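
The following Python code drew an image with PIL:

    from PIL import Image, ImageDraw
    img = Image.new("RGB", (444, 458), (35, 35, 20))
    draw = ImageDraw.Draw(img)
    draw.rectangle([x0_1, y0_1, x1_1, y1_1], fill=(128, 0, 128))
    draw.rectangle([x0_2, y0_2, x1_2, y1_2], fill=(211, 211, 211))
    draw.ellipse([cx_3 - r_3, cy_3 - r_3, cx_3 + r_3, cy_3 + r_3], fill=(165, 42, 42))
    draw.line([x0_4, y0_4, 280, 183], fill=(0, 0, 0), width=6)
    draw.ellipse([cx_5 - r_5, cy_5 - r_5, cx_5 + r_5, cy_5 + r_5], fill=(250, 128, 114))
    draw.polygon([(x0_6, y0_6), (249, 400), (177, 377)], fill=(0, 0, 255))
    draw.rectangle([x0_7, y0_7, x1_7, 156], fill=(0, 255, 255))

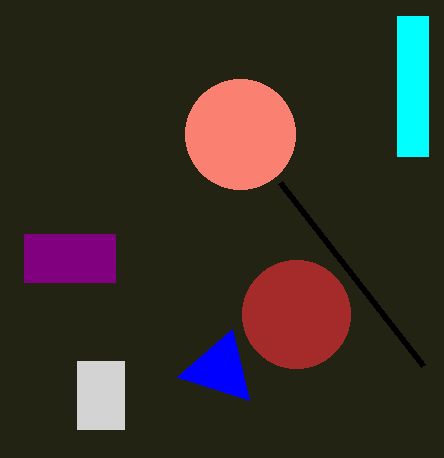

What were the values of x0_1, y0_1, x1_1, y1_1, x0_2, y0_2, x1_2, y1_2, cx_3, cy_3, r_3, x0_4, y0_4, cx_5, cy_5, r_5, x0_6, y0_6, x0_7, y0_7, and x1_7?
x0_1 = 24, y0_1 = 234, x1_1 = 115, y1_1 = 282, x0_2 = 77, y0_2 = 361, x1_2 = 124, y1_2 = 429, cx_3 = 296, cy_3 = 314, r_3 = 54, x0_4 = 423, y0_4 = 366, cx_5 = 240, cy_5 = 134, r_5 = 55, x0_6 = 232, y0_6 = 329, x0_7 = 397, y0_7 = 16, x1_7 = 428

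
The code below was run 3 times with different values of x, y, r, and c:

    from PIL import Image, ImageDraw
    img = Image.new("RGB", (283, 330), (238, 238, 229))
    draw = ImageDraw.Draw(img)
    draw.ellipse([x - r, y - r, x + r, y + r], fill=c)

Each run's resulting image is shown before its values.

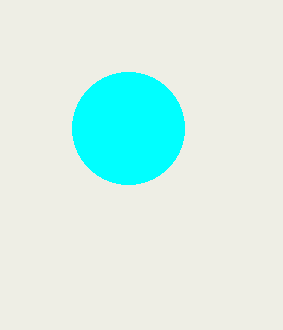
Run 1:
x = 128
y = 128
r = 56
c = 'cyan'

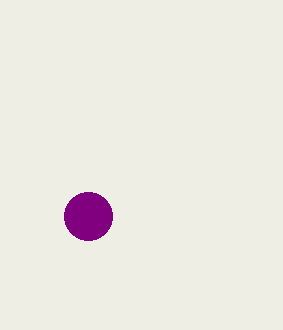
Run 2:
x = 88
y = 216
r = 24
c = 'purple'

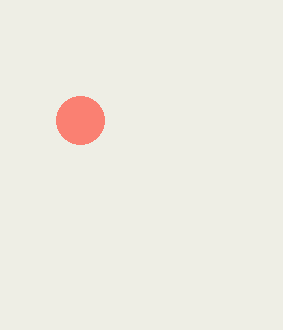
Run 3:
x = 80; y = 120; r = 24; c = 'salmon'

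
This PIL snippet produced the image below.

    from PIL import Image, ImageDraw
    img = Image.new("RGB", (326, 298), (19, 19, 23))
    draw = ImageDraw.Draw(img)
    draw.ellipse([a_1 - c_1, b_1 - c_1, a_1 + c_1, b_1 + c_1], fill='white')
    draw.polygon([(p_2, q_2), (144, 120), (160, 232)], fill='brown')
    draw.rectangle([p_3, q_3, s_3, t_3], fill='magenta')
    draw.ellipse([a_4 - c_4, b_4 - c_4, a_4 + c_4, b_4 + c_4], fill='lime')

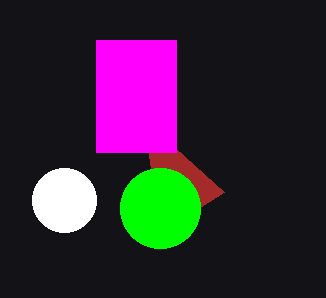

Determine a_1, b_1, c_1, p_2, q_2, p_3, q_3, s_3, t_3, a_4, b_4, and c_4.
a_1 = 64
b_1 = 200
c_1 = 32
p_2 = 224
q_2 = 192
p_3 = 96
q_3 = 40
s_3 = 176
t_3 = 152
a_4 = 160
b_4 = 208
c_4 = 40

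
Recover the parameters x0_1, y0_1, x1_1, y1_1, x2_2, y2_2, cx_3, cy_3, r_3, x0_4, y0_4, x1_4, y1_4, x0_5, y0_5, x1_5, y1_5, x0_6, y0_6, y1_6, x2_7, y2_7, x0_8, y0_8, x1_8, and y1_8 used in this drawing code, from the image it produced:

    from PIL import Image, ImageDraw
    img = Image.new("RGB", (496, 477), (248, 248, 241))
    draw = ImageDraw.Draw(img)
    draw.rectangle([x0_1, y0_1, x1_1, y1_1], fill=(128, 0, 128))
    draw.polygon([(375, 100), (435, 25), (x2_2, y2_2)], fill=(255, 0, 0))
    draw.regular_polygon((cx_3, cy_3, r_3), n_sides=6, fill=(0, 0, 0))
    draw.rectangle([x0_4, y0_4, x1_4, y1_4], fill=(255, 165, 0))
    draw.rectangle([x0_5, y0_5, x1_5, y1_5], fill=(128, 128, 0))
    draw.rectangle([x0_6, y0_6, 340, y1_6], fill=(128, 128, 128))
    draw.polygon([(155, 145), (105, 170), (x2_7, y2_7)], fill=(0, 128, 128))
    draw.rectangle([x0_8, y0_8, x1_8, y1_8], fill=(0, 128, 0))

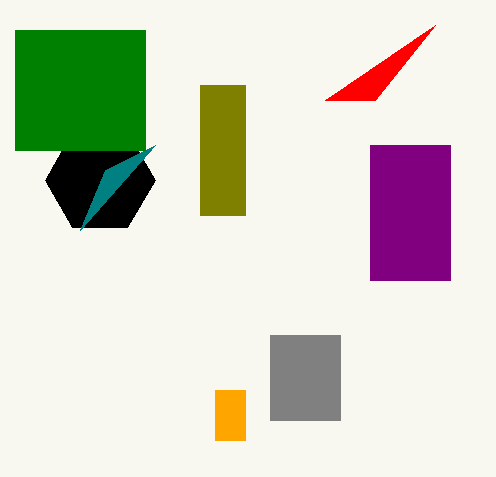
x0_1 = 370, y0_1 = 145, x1_1 = 450, y1_1 = 280, x2_2 = 325, y2_2 = 100, cx_3 = 100, cy_3 = 180, r_3 = 55, x0_4 = 215, y0_4 = 390, x1_4 = 245, y1_4 = 440, x0_5 = 200, y0_5 = 85, x1_5 = 245, y1_5 = 215, x0_6 = 270, y0_6 = 335, y1_6 = 420, x2_7 = 80, y2_7 = 230, x0_8 = 15, y0_8 = 30, x1_8 = 145, y1_8 = 150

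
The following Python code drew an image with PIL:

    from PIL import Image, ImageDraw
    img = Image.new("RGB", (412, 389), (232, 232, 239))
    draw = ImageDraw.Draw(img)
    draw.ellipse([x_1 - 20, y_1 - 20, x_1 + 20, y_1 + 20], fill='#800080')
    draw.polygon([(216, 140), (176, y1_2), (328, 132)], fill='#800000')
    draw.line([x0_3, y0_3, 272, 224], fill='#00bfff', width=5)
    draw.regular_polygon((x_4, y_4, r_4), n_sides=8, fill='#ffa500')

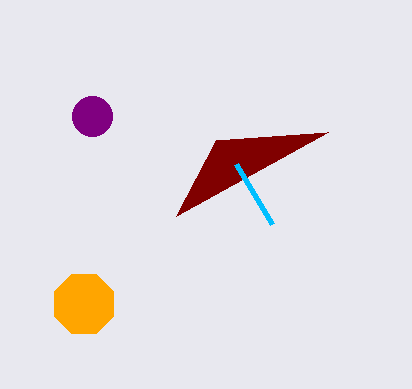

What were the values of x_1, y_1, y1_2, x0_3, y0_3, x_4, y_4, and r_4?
x_1 = 92; y_1 = 116; y1_2 = 216; x0_3 = 236; y0_3 = 164; x_4 = 84; y_4 = 304; r_4 = 32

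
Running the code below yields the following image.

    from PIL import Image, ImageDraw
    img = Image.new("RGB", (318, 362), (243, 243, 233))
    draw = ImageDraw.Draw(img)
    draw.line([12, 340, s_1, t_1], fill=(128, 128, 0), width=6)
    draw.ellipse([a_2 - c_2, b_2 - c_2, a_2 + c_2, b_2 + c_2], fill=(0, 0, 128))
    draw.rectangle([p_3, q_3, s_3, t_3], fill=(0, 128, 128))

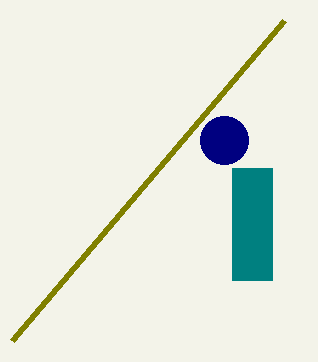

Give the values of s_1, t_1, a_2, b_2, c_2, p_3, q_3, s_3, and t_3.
s_1 = 284
t_1 = 20
a_2 = 224
b_2 = 140
c_2 = 24
p_3 = 232
q_3 = 168
s_3 = 272
t_3 = 280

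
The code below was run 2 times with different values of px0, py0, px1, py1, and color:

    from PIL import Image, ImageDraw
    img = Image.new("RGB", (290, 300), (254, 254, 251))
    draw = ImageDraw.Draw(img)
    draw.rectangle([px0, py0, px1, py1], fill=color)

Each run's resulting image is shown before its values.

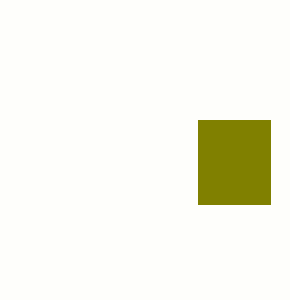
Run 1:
px0 = 198; py0 = 120; px1 = 270; py1 = 204; color = 'olive'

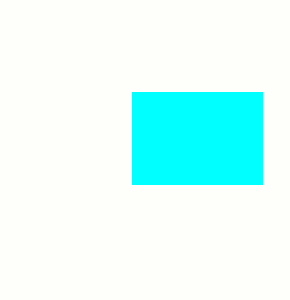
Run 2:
px0 = 132
py0 = 92
px1 = 262
py1 = 184
color = 'cyan'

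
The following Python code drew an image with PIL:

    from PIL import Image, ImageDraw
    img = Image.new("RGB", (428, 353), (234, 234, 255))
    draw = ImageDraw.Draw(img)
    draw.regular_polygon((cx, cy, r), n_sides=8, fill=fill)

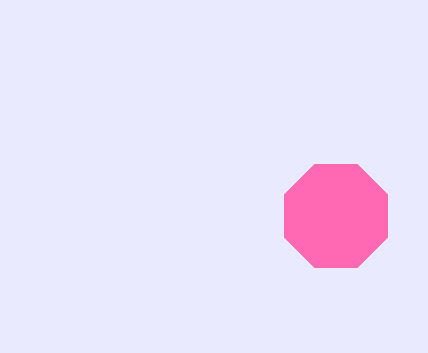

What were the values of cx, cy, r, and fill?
cx = 336
cy = 216
r = 56
fill = 'hotpink'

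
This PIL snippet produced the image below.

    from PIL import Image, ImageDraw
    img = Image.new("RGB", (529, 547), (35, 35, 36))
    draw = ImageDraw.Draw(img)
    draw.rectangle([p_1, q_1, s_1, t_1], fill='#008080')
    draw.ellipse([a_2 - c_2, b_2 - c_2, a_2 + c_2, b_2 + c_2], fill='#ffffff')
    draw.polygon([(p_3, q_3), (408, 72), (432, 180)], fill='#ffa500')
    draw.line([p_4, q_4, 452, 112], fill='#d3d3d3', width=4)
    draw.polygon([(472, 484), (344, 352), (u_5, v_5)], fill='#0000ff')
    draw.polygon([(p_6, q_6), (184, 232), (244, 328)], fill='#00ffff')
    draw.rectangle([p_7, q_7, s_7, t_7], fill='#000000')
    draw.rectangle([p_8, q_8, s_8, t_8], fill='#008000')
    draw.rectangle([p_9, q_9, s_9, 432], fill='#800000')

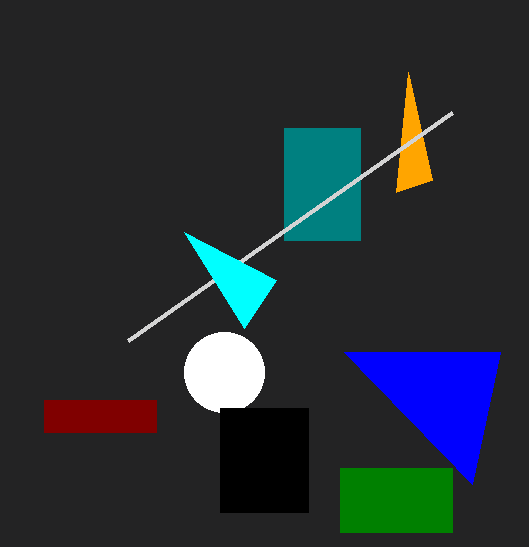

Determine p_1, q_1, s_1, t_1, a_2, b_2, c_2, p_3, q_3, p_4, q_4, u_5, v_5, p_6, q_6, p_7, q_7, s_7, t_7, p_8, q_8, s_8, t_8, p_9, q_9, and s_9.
p_1 = 284
q_1 = 128
s_1 = 360
t_1 = 240
a_2 = 224
b_2 = 372
c_2 = 40
p_3 = 396
q_3 = 192
p_4 = 128
q_4 = 340
u_5 = 500
v_5 = 352
p_6 = 276
q_6 = 280
p_7 = 220
q_7 = 408
s_7 = 308
t_7 = 512
p_8 = 340
q_8 = 468
s_8 = 452
t_8 = 532
p_9 = 44
q_9 = 400
s_9 = 156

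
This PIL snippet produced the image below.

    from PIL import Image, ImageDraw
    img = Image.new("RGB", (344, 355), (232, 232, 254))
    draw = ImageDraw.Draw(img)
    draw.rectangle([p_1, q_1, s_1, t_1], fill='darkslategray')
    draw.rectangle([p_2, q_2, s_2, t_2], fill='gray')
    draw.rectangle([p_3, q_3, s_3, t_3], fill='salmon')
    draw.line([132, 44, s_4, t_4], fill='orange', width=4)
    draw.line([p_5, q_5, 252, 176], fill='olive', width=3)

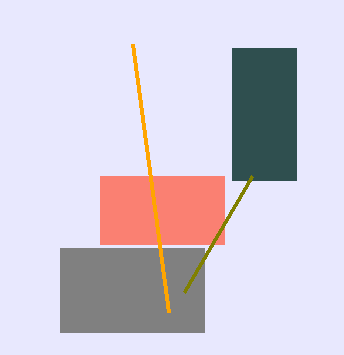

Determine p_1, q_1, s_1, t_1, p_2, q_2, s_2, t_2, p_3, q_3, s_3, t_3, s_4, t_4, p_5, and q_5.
p_1 = 232, q_1 = 48, s_1 = 296, t_1 = 180, p_2 = 60, q_2 = 248, s_2 = 204, t_2 = 332, p_3 = 100, q_3 = 176, s_3 = 224, t_3 = 244, s_4 = 168, t_4 = 312, p_5 = 184, q_5 = 292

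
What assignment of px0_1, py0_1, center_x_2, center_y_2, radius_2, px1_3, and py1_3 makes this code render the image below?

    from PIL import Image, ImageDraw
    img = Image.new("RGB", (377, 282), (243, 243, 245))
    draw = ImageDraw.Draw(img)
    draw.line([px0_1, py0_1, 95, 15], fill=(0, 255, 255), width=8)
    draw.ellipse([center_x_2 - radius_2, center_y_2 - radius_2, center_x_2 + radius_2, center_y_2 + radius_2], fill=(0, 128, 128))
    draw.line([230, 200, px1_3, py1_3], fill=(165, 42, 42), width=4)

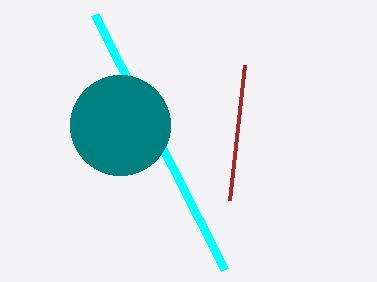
px0_1 = 225
py0_1 = 270
center_x_2 = 120
center_y_2 = 125
radius_2 = 50
px1_3 = 245
py1_3 = 65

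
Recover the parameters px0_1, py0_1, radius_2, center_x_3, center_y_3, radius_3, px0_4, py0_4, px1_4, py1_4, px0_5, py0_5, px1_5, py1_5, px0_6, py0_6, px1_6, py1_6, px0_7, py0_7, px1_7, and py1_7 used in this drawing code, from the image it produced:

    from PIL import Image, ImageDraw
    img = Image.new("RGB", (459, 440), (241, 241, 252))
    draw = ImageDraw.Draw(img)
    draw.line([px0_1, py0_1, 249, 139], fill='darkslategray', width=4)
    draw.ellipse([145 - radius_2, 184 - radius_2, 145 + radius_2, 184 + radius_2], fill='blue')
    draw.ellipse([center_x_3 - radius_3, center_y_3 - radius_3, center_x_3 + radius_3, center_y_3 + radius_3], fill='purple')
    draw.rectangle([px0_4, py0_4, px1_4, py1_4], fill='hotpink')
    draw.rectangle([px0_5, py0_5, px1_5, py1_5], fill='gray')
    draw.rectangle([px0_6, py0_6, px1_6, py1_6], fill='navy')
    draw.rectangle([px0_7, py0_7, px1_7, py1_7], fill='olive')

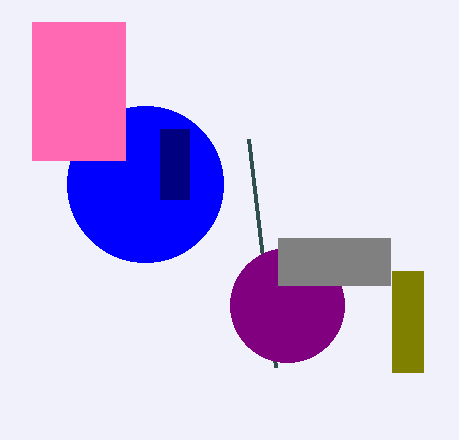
px0_1 = 276, py0_1 = 367, radius_2 = 78, center_x_3 = 287, center_y_3 = 305, radius_3 = 57, px0_4 = 32, py0_4 = 22, px1_4 = 125, py1_4 = 160, px0_5 = 278, py0_5 = 238, px1_5 = 390, py1_5 = 285, px0_6 = 160, py0_6 = 129, px1_6 = 189, py1_6 = 199, px0_7 = 392, py0_7 = 271, px1_7 = 423, py1_7 = 372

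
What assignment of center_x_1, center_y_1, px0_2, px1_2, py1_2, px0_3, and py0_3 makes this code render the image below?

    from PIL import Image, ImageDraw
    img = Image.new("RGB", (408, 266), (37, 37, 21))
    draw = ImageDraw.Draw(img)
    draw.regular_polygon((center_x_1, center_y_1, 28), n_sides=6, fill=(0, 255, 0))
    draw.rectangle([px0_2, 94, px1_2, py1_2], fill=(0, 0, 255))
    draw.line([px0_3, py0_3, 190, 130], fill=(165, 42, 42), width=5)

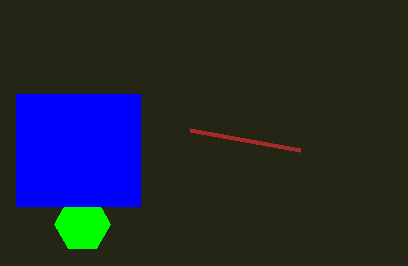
center_x_1 = 82; center_y_1 = 224; px0_2 = 16; px1_2 = 140; py1_2 = 206; px0_3 = 300; py0_3 = 150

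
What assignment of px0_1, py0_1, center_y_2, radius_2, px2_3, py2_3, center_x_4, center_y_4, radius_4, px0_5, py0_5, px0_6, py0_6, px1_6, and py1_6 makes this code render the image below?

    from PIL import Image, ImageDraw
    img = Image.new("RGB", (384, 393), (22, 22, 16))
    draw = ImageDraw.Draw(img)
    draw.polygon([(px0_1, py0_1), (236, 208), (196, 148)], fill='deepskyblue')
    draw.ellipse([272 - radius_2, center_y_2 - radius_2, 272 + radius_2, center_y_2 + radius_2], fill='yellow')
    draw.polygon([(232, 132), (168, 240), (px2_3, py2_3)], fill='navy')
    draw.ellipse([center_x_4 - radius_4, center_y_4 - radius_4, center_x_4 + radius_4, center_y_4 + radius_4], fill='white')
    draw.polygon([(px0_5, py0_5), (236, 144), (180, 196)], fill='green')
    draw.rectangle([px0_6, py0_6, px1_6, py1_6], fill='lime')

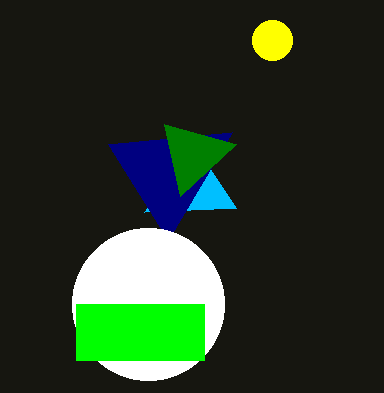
px0_1 = 144
py0_1 = 212
center_y_2 = 40
radius_2 = 20
px2_3 = 108
py2_3 = 144
center_x_4 = 148
center_y_4 = 304
radius_4 = 76
px0_5 = 164
py0_5 = 124
px0_6 = 76
py0_6 = 304
px1_6 = 204
py1_6 = 360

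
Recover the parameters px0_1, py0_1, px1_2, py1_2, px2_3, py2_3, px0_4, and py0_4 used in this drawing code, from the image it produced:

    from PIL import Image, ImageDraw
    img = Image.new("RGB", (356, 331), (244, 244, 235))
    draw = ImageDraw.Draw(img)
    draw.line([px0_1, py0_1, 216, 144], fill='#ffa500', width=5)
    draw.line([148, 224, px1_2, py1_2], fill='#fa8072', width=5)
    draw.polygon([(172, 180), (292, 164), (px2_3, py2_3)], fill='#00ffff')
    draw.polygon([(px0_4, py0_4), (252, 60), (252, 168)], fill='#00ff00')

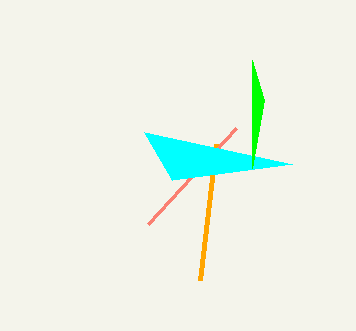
px0_1 = 200
py0_1 = 280
px1_2 = 236
py1_2 = 128
px2_3 = 144
py2_3 = 132
px0_4 = 264
py0_4 = 100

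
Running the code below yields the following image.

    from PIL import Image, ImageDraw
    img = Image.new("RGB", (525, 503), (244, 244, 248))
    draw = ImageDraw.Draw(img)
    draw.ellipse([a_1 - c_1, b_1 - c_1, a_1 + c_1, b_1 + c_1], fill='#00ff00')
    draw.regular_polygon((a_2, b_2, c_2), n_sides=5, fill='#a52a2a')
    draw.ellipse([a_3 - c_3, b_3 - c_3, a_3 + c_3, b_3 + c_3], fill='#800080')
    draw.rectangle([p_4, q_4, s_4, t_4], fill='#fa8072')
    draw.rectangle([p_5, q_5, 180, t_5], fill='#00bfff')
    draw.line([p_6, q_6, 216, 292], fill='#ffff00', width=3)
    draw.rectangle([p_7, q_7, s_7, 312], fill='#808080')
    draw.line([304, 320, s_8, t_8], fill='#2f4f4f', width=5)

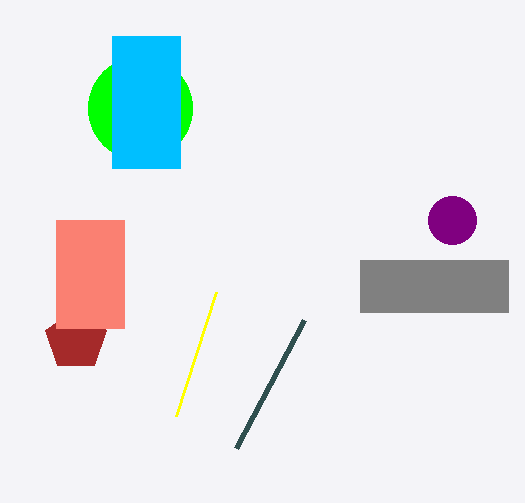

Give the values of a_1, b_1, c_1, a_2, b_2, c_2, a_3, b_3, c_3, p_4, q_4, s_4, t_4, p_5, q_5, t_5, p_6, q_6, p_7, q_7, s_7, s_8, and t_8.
a_1 = 140, b_1 = 108, c_1 = 52, a_2 = 76, b_2 = 340, c_2 = 32, a_3 = 452, b_3 = 220, c_3 = 24, p_4 = 56, q_4 = 220, s_4 = 124, t_4 = 328, p_5 = 112, q_5 = 36, t_5 = 168, p_6 = 176, q_6 = 416, p_7 = 360, q_7 = 260, s_7 = 508, s_8 = 236, t_8 = 448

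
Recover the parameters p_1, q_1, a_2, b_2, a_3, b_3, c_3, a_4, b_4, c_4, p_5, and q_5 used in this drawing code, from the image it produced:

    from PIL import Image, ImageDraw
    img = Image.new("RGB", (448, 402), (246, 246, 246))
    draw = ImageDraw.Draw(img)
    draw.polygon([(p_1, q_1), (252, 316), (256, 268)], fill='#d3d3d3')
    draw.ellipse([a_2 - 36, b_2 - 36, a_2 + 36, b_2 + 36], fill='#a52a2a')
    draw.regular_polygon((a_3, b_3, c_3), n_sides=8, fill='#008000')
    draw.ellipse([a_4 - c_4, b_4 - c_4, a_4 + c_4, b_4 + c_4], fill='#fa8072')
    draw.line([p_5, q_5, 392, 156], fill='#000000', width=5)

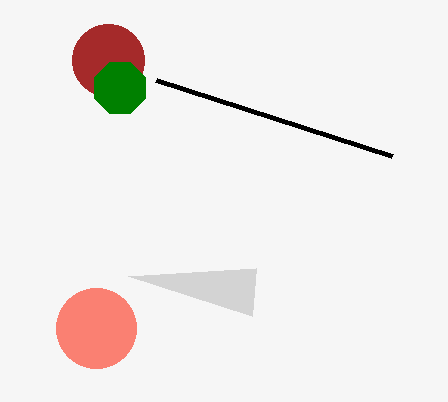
p_1 = 128, q_1 = 276, a_2 = 108, b_2 = 60, a_3 = 120, b_3 = 88, c_3 = 28, a_4 = 96, b_4 = 328, c_4 = 40, p_5 = 156, q_5 = 80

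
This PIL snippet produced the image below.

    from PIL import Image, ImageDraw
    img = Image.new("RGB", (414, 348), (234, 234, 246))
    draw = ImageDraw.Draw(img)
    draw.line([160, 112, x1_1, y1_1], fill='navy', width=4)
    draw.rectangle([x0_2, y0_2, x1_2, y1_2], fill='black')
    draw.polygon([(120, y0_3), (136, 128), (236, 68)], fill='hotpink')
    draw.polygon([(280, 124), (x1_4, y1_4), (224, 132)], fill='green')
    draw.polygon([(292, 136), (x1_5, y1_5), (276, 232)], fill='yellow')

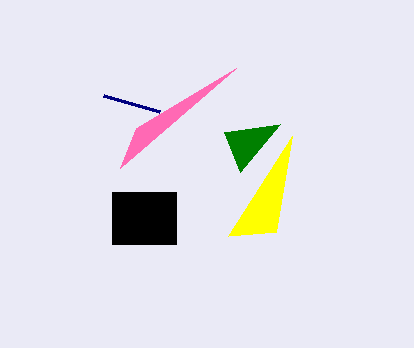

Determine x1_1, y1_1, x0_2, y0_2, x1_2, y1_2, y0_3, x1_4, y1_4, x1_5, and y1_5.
x1_1 = 104; y1_1 = 96; x0_2 = 112; y0_2 = 192; x1_2 = 176; y1_2 = 244; y0_3 = 168; x1_4 = 240; y1_4 = 172; x1_5 = 228; y1_5 = 236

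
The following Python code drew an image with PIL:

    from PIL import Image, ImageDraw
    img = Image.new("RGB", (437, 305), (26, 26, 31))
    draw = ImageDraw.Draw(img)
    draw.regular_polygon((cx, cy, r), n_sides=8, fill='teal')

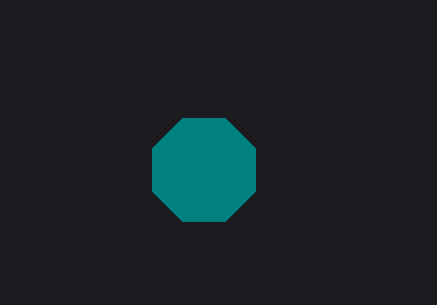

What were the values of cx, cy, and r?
cx = 204
cy = 170
r = 56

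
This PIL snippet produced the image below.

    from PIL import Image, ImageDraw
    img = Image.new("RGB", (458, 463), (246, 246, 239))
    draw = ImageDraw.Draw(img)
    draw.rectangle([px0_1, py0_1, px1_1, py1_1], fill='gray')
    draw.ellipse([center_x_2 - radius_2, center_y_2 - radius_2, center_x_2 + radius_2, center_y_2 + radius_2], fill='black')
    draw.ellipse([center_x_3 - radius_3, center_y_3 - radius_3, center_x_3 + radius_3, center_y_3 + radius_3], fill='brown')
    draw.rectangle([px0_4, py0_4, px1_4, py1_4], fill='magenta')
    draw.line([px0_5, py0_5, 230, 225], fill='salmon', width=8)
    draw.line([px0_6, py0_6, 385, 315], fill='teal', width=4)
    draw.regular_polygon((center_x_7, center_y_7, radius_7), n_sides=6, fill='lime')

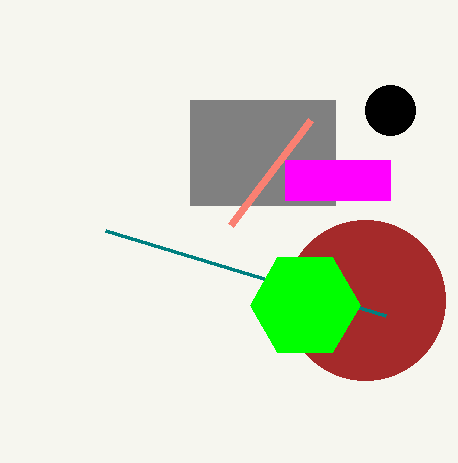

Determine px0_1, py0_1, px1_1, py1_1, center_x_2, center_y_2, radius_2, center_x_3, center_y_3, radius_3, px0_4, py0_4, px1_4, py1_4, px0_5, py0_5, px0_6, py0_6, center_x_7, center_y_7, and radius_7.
px0_1 = 190; py0_1 = 100; px1_1 = 335; py1_1 = 205; center_x_2 = 390; center_y_2 = 110; radius_2 = 25; center_x_3 = 365; center_y_3 = 300; radius_3 = 80; px0_4 = 285; py0_4 = 160; px1_4 = 390; py1_4 = 200; px0_5 = 310; py0_5 = 120; px0_6 = 105; py0_6 = 230; center_x_7 = 305; center_y_7 = 305; radius_7 = 55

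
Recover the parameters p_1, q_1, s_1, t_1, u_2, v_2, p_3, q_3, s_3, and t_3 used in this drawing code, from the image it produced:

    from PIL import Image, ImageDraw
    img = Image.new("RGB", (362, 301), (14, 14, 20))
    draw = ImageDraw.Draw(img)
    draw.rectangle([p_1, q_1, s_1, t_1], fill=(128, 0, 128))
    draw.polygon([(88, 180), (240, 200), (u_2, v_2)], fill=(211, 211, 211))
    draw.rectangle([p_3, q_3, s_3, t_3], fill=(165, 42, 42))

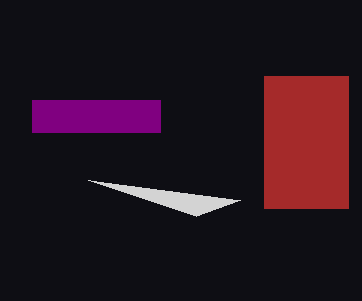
p_1 = 32
q_1 = 100
s_1 = 160
t_1 = 132
u_2 = 196
v_2 = 216
p_3 = 264
q_3 = 76
s_3 = 348
t_3 = 208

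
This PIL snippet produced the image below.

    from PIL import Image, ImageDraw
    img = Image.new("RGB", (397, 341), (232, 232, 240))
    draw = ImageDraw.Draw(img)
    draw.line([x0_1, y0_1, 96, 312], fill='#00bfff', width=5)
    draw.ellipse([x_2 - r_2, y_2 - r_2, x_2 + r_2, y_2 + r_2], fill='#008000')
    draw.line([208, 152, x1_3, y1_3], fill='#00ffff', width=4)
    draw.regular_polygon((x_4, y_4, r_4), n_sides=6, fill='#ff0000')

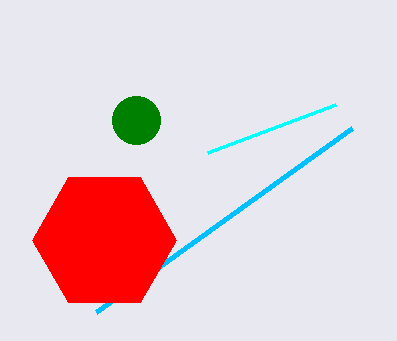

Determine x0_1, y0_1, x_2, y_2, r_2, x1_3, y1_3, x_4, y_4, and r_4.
x0_1 = 352
y0_1 = 128
x_2 = 136
y_2 = 120
r_2 = 24
x1_3 = 336
y1_3 = 104
x_4 = 104
y_4 = 240
r_4 = 72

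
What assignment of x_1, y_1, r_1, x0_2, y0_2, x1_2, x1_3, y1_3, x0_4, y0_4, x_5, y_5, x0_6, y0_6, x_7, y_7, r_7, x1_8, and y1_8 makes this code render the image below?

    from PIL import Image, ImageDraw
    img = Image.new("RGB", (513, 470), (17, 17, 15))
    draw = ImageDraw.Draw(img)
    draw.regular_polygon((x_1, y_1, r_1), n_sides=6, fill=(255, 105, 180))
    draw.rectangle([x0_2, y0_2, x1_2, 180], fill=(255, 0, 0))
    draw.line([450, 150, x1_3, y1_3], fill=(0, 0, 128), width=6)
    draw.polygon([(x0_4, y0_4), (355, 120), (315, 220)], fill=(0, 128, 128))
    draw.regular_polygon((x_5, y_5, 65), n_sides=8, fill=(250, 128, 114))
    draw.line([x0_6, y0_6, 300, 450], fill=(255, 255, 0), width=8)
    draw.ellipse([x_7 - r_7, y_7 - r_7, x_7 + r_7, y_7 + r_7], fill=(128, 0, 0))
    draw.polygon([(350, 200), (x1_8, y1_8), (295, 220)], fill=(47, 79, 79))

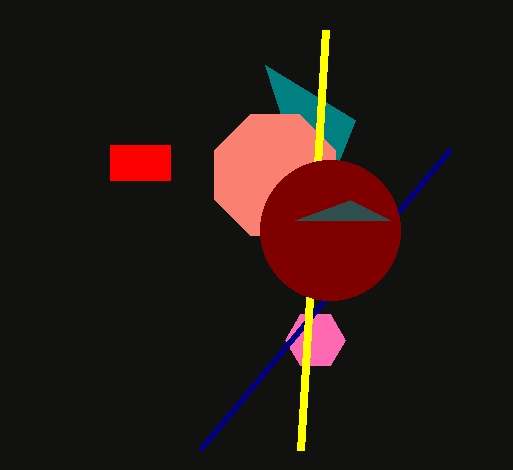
x_1 = 315, y_1 = 340, r_1 = 30, x0_2 = 110, y0_2 = 145, x1_2 = 170, x1_3 = 200, y1_3 = 450, x0_4 = 265, y0_4 = 65, x_5 = 275, y_5 = 175, x0_6 = 325, y0_6 = 30, x_7 = 330, y_7 = 230, r_7 = 70, x1_8 = 390, y1_8 = 220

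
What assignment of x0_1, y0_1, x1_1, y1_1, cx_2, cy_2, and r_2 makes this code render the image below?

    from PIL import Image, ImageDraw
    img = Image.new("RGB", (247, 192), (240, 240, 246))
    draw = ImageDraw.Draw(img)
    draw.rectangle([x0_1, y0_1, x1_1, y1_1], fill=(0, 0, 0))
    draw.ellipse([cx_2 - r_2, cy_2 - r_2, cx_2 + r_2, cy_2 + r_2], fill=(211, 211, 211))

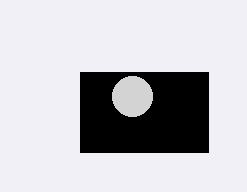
x0_1 = 80
y0_1 = 72
x1_1 = 208
y1_1 = 152
cx_2 = 132
cy_2 = 96
r_2 = 20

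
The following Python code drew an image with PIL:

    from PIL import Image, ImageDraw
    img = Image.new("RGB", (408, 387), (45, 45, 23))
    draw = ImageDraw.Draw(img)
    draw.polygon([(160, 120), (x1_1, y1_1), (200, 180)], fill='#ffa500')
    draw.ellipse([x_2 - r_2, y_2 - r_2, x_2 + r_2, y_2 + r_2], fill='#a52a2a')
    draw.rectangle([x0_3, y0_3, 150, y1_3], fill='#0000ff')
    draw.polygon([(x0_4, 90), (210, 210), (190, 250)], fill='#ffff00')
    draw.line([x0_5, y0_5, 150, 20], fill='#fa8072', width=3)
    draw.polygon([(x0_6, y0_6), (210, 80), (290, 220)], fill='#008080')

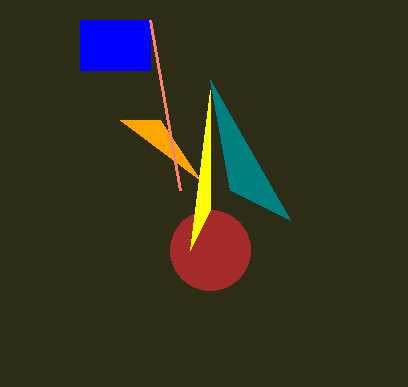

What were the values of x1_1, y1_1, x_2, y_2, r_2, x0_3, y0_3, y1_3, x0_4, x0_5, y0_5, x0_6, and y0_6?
x1_1 = 120; y1_1 = 120; x_2 = 210; y_2 = 250; r_2 = 40; x0_3 = 80; y0_3 = 20; y1_3 = 70; x0_4 = 210; x0_5 = 180; y0_5 = 190; x0_6 = 230; y0_6 = 190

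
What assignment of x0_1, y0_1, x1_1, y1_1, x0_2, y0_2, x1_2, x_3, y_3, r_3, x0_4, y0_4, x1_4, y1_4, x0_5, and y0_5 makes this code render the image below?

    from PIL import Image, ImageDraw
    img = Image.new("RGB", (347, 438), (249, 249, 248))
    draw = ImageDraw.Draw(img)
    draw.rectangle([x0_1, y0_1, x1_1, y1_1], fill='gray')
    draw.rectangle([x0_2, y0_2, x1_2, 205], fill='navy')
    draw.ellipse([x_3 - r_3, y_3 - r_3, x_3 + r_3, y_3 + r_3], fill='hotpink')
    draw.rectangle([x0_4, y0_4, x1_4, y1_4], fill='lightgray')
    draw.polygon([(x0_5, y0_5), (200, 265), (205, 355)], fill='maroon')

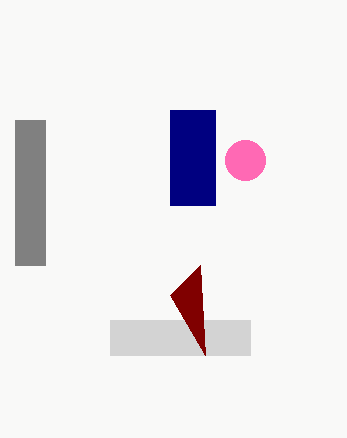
x0_1 = 15
y0_1 = 120
x1_1 = 45
y1_1 = 265
x0_2 = 170
y0_2 = 110
x1_2 = 215
x_3 = 245
y_3 = 160
r_3 = 20
x0_4 = 110
y0_4 = 320
x1_4 = 250
y1_4 = 355
x0_5 = 170
y0_5 = 295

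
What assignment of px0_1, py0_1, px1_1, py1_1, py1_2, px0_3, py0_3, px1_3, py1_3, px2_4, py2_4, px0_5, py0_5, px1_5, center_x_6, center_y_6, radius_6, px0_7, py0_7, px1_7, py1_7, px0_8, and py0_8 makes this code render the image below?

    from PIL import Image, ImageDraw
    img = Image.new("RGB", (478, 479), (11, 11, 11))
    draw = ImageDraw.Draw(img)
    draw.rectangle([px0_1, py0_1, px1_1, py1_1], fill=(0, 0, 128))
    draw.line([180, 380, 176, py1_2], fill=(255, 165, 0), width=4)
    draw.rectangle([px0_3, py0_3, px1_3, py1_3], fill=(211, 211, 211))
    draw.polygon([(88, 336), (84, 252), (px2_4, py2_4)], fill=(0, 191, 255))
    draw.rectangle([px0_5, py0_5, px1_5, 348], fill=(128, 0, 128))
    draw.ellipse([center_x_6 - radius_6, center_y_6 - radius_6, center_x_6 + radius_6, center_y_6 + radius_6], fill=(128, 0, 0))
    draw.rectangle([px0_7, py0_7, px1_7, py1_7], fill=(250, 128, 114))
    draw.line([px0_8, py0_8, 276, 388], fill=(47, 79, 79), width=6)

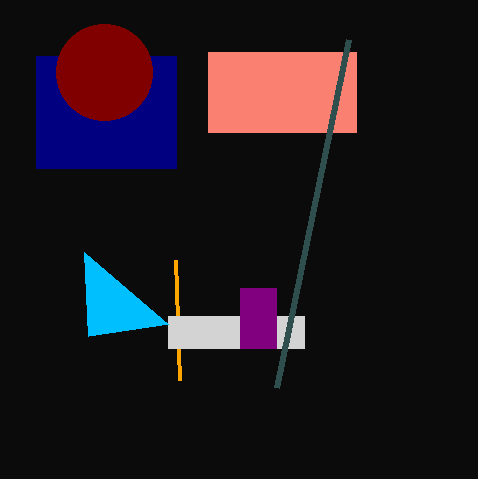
px0_1 = 36; py0_1 = 56; px1_1 = 176; py1_1 = 168; py1_2 = 260; px0_3 = 168; py0_3 = 316; px1_3 = 304; py1_3 = 348; px2_4 = 168; py2_4 = 324; px0_5 = 240; py0_5 = 288; px1_5 = 276; center_x_6 = 104; center_y_6 = 72; radius_6 = 48; px0_7 = 208; py0_7 = 52; px1_7 = 356; py1_7 = 132; px0_8 = 348; py0_8 = 40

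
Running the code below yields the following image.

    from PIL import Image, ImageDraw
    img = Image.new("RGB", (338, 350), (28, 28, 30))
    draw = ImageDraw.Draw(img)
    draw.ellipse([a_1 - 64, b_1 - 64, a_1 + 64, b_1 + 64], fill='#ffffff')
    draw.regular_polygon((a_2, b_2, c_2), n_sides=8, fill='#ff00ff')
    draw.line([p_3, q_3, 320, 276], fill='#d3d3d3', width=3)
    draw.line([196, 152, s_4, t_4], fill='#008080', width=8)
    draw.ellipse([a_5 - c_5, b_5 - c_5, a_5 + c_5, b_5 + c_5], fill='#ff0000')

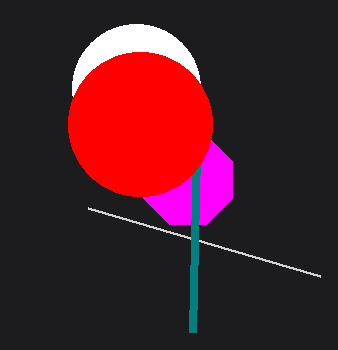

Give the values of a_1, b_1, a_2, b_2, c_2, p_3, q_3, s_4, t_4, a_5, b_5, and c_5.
a_1 = 136; b_1 = 88; a_2 = 188; b_2 = 180; c_2 = 48; p_3 = 88; q_3 = 208; s_4 = 192; t_4 = 332; a_5 = 140; b_5 = 124; c_5 = 72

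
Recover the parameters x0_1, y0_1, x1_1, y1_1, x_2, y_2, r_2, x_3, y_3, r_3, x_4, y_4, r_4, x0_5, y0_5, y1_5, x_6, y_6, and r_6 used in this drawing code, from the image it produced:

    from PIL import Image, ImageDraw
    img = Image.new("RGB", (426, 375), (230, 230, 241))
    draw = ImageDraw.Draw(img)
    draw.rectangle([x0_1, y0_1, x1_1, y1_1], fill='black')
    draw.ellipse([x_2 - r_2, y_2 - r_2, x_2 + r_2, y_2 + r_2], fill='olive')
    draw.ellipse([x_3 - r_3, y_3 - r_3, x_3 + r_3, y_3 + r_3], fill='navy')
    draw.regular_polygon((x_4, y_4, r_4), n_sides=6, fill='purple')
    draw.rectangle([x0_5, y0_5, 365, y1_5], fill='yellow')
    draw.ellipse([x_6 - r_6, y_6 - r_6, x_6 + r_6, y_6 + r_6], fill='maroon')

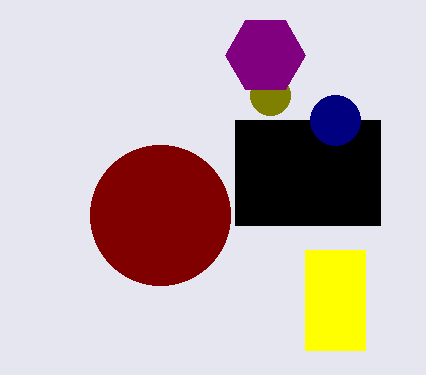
x0_1 = 235, y0_1 = 120, x1_1 = 380, y1_1 = 225, x_2 = 270, y_2 = 95, r_2 = 20, x_3 = 335, y_3 = 120, r_3 = 25, x_4 = 265, y_4 = 55, r_4 = 40, x0_5 = 305, y0_5 = 250, y1_5 = 350, x_6 = 160, y_6 = 215, r_6 = 70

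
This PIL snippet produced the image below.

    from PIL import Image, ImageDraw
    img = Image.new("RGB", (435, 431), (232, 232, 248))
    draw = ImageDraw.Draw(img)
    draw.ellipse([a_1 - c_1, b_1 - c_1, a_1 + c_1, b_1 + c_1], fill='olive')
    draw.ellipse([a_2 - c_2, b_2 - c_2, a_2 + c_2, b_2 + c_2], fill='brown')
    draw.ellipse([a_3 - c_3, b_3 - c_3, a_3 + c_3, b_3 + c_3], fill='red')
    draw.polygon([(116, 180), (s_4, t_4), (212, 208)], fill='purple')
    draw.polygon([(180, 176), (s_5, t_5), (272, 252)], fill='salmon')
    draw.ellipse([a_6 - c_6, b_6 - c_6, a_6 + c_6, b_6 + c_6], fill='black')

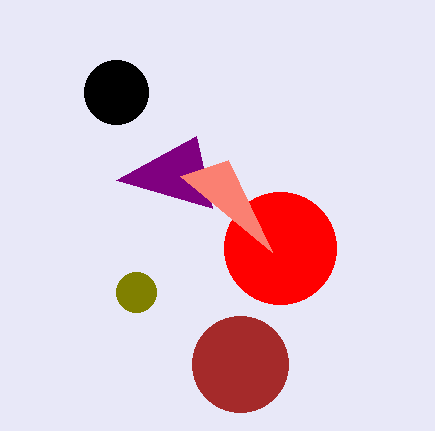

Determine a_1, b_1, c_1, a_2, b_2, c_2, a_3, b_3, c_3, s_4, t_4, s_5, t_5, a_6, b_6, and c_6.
a_1 = 136
b_1 = 292
c_1 = 20
a_2 = 240
b_2 = 364
c_2 = 48
a_3 = 280
b_3 = 248
c_3 = 56
s_4 = 196
t_4 = 136
s_5 = 228
t_5 = 160
a_6 = 116
b_6 = 92
c_6 = 32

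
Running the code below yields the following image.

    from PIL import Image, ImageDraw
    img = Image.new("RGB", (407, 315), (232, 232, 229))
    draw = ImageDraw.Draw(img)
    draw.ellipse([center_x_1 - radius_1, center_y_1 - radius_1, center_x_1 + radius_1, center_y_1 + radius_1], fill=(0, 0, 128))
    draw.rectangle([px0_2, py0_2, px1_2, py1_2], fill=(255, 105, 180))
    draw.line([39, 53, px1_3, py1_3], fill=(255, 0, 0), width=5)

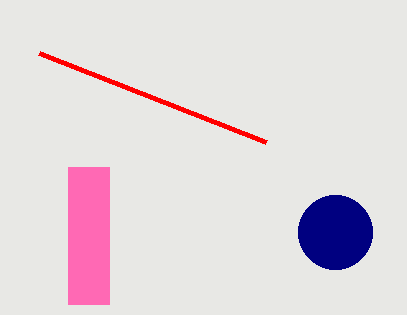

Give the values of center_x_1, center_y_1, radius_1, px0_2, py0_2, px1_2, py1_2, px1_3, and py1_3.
center_x_1 = 335, center_y_1 = 232, radius_1 = 37, px0_2 = 68, py0_2 = 167, px1_2 = 109, py1_2 = 304, px1_3 = 266, py1_3 = 142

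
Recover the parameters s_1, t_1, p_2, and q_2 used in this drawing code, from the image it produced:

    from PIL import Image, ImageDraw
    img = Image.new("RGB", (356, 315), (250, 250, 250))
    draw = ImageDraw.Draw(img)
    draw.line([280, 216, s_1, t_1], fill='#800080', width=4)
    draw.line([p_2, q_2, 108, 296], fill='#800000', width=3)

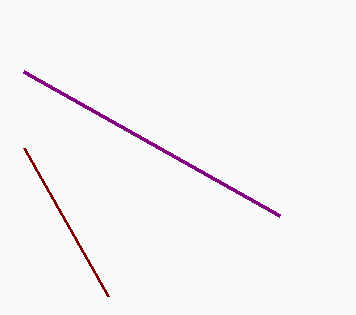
s_1 = 24, t_1 = 72, p_2 = 24, q_2 = 148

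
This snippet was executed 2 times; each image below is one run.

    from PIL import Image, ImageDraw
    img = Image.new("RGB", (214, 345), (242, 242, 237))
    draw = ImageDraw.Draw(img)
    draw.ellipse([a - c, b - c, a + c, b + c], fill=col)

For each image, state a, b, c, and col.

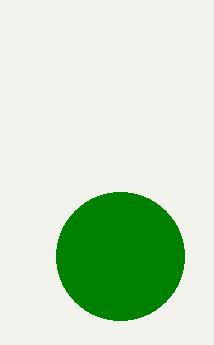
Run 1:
a = 120, b = 256, c = 64, col = 'green'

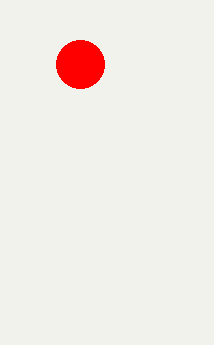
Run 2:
a = 80
b = 64
c = 24
col = 'red'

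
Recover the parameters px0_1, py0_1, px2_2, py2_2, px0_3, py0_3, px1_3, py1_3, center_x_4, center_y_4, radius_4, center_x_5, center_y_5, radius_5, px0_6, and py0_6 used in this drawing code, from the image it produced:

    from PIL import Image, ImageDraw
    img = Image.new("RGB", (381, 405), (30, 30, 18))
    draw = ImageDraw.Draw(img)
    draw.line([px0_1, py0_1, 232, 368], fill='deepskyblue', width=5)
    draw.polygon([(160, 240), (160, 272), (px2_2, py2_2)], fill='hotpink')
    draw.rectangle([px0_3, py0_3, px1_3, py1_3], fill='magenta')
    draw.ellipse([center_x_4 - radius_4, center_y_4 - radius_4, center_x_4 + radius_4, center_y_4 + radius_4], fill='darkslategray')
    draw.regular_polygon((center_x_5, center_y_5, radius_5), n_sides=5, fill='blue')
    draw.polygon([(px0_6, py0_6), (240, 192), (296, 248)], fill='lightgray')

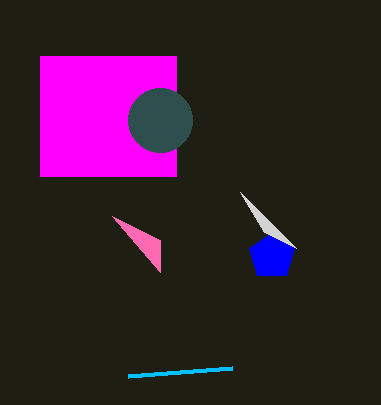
px0_1 = 128; py0_1 = 376; px2_2 = 112; py2_2 = 216; px0_3 = 40; py0_3 = 56; px1_3 = 176; py1_3 = 176; center_x_4 = 160; center_y_4 = 120; radius_4 = 32; center_x_5 = 272; center_y_5 = 256; radius_5 = 24; px0_6 = 264; py0_6 = 232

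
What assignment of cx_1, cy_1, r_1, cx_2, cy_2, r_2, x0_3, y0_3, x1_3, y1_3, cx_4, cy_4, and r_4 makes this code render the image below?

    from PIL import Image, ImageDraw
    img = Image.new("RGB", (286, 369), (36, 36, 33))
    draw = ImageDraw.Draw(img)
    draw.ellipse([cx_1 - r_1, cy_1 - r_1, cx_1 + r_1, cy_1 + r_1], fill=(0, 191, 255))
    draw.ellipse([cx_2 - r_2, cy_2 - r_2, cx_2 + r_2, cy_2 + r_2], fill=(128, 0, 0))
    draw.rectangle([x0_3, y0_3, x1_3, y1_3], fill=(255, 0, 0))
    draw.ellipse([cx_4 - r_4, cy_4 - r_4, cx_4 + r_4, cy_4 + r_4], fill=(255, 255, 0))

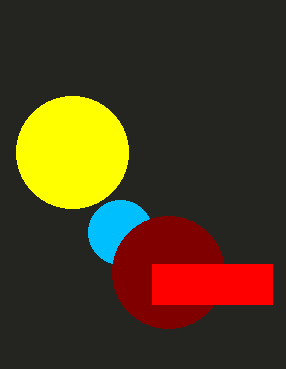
cx_1 = 120
cy_1 = 232
r_1 = 32
cx_2 = 168
cy_2 = 272
r_2 = 56
x0_3 = 152
y0_3 = 264
x1_3 = 272
y1_3 = 304
cx_4 = 72
cy_4 = 152
r_4 = 56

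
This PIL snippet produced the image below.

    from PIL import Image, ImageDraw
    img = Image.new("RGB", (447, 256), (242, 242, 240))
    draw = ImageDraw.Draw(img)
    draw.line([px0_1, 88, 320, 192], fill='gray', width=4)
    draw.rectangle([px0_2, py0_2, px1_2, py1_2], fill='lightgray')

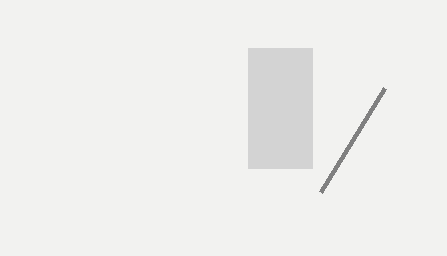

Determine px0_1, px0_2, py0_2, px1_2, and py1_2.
px0_1 = 384
px0_2 = 248
py0_2 = 48
px1_2 = 312
py1_2 = 168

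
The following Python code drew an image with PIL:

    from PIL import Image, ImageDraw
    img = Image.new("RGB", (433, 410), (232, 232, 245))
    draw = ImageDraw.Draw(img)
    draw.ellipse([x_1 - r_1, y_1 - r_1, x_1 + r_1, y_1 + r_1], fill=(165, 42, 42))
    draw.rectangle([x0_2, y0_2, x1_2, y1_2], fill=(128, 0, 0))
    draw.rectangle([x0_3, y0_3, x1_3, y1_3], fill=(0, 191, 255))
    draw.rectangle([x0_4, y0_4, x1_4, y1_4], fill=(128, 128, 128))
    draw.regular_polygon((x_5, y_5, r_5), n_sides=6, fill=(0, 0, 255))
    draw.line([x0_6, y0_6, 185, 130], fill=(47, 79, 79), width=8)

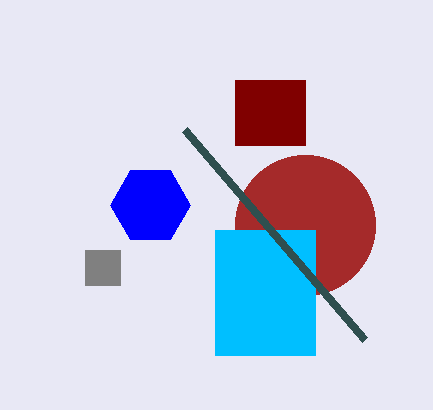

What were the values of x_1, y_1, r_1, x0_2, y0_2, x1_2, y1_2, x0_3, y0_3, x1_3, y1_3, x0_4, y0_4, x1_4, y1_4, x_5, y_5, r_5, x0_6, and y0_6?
x_1 = 305
y_1 = 225
r_1 = 70
x0_2 = 235
y0_2 = 80
x1_2 = 305
y1_2 = 145
x0_3 = 215
y0_3 = 230
x1_3 = 315
y1_3 = 355
x0_4 = 85
y0_4 = 250
x1_4 = 120
y1_4 = 285
x_5 = 150
y_5 = 205
r_5 = 40
x0_6 = 365
y0_6 = 340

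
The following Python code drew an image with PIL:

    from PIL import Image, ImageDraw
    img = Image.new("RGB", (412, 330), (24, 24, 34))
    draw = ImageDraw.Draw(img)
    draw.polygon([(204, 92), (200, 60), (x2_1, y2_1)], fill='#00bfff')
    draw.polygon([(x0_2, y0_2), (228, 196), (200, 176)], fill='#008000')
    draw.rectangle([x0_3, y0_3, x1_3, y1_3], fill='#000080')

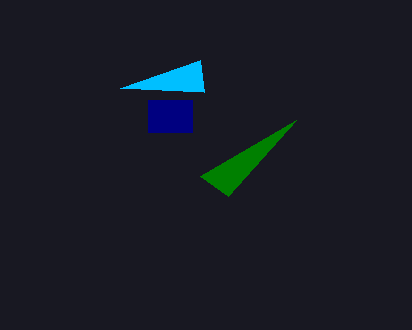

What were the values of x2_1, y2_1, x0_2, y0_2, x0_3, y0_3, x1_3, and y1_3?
x2_1 = 120; y2_1 = 88; x0_2 = 296; y0_2 = 120; x0_3 = 148; y0_3 = 100; x1_3 = 192; y1_3 = 132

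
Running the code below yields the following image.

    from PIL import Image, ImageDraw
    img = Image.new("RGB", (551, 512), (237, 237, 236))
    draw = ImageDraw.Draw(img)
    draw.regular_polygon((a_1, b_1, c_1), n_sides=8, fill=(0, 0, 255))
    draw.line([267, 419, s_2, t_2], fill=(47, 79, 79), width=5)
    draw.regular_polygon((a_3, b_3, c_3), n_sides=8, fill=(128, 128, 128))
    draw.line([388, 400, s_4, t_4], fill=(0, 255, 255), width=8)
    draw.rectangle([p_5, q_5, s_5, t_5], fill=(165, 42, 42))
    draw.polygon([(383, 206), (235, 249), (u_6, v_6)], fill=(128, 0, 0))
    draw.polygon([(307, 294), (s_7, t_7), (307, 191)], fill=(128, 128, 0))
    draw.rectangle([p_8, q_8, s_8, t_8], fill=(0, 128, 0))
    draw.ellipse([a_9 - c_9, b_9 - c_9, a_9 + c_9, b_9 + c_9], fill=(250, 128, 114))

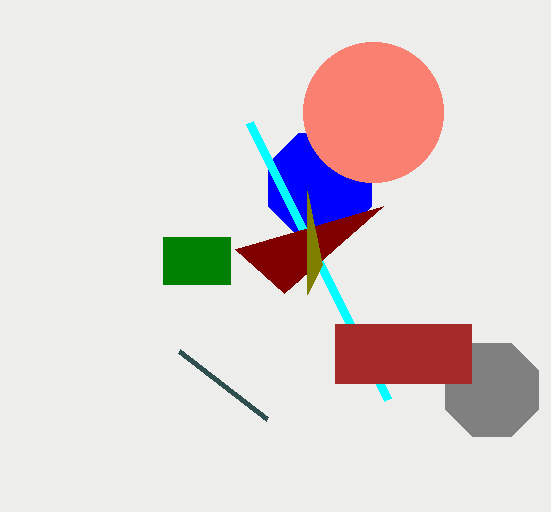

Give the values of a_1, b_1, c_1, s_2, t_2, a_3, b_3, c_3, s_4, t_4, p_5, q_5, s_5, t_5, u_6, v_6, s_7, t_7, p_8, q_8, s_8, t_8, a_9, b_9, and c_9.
a_1 = 320; b_1 = 185; c_1 = 56; s_2 = 179; t_2 = 351; a_3 = 492; b_3 = 390; c_3 = 50; s_4 = 250; t_4 = 123; p_5 = 335; q_5 = 324; s_5 = 471; t_5 = 383; u_6 = 284; v_6 = 293; s_7 = 322; t_7 = 265; p_8 = 163; q_8 = 237; s_8 = 230; t_8 = 284; a_9 = 373; b_9 = 112; c_9 = 70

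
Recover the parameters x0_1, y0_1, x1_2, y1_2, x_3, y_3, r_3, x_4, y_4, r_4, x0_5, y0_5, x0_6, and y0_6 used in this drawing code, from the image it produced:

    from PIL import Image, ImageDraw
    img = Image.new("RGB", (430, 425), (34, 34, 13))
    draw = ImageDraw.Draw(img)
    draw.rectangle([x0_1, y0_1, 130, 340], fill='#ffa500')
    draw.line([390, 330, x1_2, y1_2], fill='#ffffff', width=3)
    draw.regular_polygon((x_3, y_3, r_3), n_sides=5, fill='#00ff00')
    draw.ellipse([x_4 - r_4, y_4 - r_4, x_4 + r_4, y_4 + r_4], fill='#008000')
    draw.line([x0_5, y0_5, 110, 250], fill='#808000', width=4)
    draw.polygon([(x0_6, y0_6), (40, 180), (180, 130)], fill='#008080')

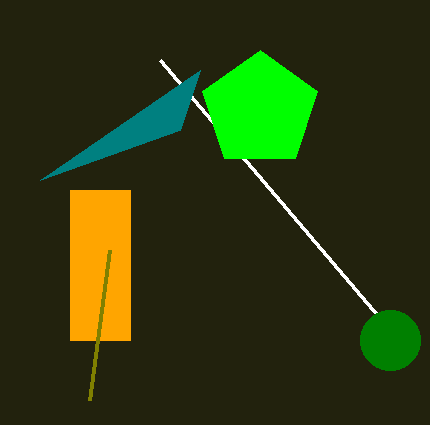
x0_1 = 70
y0_1 = 190
x1_2 = 160
y1_2 = 60
x_3 = 260
y_3 = 110
r_3 = 60
x_4 = 390
y_4 = 340
r_4 = 30
x0_5 = 90
y0_5 = 400
x0_6 = 200
y0_6 = 70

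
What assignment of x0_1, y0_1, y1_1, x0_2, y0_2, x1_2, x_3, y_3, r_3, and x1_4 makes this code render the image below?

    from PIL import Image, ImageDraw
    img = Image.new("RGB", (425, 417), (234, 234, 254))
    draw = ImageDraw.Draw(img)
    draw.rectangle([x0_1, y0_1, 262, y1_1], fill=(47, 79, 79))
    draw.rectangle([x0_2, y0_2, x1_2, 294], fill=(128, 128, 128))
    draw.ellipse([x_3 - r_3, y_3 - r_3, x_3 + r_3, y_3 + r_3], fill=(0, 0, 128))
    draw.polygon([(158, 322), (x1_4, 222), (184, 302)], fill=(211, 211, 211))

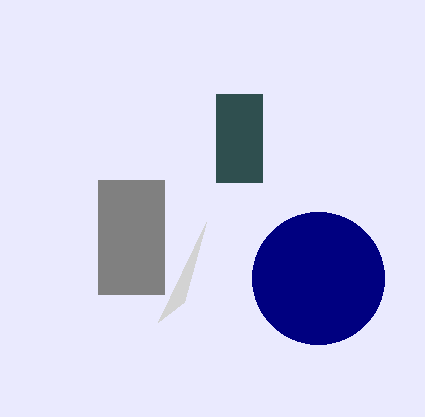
x0_1 = 216; y0_1 = 94; y1_1 = 182; x0_2 = 98; y0_2 = 180; x1_2 = 164; x_3 = 318; y_3 = 278; r_3 = 66; x1_4 = 206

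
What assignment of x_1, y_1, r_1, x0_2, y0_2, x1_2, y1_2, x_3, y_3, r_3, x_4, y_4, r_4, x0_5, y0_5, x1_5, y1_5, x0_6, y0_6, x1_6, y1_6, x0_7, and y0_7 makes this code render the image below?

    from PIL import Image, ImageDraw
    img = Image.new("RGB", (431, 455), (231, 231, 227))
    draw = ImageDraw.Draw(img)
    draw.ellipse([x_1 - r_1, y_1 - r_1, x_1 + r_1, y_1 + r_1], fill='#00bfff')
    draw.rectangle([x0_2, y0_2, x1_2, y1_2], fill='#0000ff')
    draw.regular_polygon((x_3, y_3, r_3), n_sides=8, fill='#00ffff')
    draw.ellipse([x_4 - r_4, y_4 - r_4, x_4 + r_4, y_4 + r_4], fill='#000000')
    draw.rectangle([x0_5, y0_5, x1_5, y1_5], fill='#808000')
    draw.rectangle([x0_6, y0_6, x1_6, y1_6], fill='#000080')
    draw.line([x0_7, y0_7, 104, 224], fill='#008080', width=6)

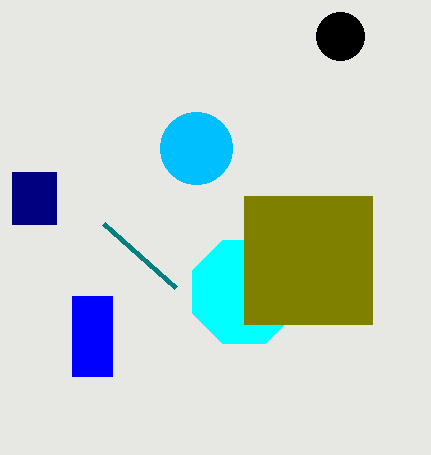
x_1 = 196; y_1 = 148; r_1 = 36; x0_2 = 72; y0_2 = 296; x1_2 = 112; y1_2 = 376; x_3 = 244; y_3 = 292; r_3 = 56; x_4 = 340; y_4 = 36; r_4 = 24; x0_5 = 244; y0_5 = 196; x1_5 = 372; y1_5 = 324; x0_6 = 12; y0_6 = 172; x1_6 = 56; y1_6 = 224; x0_7 = 176; y0_7 = 288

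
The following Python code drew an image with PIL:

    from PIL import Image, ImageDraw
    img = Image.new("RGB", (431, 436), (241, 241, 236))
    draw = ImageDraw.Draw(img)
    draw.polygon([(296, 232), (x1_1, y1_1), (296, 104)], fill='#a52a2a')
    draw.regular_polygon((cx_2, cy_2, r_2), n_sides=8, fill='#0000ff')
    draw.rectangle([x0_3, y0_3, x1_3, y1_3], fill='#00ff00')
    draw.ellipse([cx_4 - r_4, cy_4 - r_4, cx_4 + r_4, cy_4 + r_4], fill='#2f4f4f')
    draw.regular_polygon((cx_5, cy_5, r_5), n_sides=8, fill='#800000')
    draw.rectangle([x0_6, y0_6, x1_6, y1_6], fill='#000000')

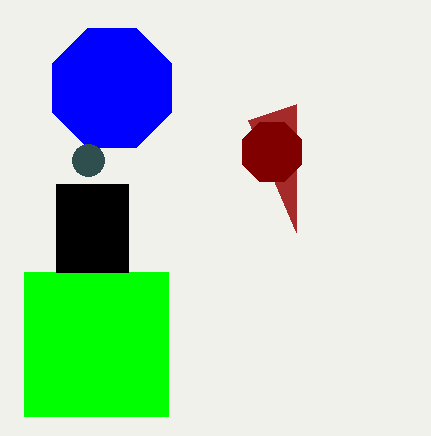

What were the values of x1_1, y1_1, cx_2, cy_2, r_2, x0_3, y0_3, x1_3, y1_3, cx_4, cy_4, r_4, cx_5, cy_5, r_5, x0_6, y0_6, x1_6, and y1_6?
x1_1 = 248, y1_1 = 120, cx_2 = 112, cy_2 = 88, r_2 = 64, x0_3 = 24, y0_3 = 272, x1_3 = 168, y1_3 = 416, cx_4 = 88, cy_4 = 160, r_4 = 16, cx_5 = 272, cy_5 = 152, r_5 = 32, x0_6 = 56, y0_6 = 184, x1_6 = 128, y1_6 = 272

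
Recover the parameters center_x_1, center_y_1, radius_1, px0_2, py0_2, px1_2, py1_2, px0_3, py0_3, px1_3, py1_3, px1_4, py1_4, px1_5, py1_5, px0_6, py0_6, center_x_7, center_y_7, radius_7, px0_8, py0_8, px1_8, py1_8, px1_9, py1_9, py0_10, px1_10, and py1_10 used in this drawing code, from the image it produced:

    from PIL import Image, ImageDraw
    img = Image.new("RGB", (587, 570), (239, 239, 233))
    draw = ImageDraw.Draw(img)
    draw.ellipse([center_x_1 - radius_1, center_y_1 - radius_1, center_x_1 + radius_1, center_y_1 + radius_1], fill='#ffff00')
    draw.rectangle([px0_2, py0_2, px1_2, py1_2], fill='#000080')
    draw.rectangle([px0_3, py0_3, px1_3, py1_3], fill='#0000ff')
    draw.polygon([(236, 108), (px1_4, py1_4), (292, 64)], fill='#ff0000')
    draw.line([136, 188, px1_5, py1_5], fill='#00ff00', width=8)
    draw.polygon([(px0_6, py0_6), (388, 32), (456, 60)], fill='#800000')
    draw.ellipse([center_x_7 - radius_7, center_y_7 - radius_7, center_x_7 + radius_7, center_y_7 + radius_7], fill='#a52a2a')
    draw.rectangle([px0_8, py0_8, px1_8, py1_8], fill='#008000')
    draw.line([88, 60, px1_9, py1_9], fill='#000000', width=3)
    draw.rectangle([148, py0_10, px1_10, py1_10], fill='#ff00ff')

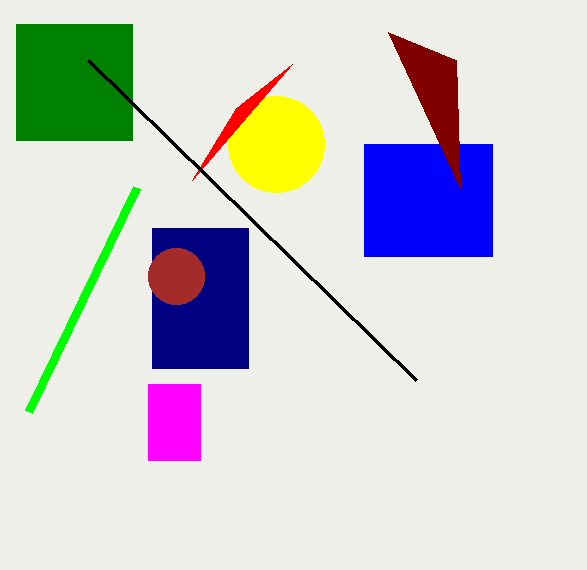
center_x_1 = 276
center_y_1 = 144
radius_1 = 48
px0_2 = 152
py0_2 = 228
px1_2 = 248
py1_2 = 368
px0_3 = 364
py0_3 = 144
px1_3 = 492
py1_3 = 256
px1_4 = 192
py1_4 = 180
px1_5 = 28
py1_5 = 412
px0_6 = 460
py0_6 = 188
center_x_7 = 176
center_y_7 = 276
radius_7 = 28
px0_8 = 16
py0_8 = 24
px1_8 = 132
py1_8 = 140
px1_9 = 416
py1_9 = 380
py0_10 = 384
px1_10 = 200
py1_10 = 460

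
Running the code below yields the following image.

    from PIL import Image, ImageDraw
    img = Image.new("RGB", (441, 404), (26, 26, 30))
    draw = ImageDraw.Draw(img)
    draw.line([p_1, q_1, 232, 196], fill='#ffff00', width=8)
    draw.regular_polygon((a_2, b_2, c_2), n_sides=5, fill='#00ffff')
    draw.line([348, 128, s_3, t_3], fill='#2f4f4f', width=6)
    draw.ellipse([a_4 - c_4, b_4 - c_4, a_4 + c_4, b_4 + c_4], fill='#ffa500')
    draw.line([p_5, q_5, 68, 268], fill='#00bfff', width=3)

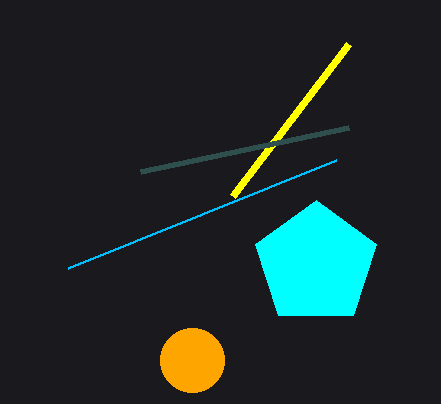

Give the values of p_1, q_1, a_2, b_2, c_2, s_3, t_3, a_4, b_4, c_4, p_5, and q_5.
p_1 = 348
q_1 = 44
a_2 = 316
b_2 = 264
c_2 = 64
s_3 = 140
t_3 = 172
a_4 = 192
b_4 = 360
c_4 = 32
p_5 = 336
q_5 = 160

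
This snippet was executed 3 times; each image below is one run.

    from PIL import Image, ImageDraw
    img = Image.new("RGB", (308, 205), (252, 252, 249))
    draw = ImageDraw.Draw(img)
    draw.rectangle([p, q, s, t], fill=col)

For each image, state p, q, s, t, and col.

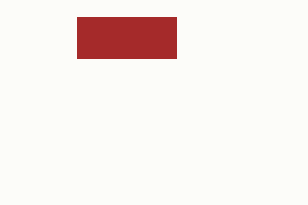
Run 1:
p = 77
q = 17
s = 176
t = 58
col = 'brown'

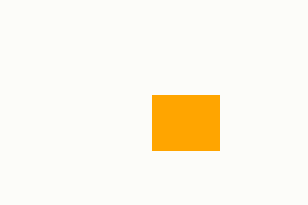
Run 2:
p = 152; q = 95; s = 219; t = 150; col = 'orange'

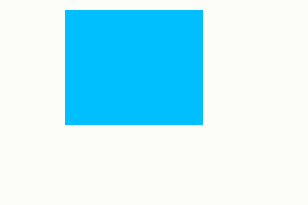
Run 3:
p = 65
q = 10
s = 202
t = 124
col = 'deepskyblue'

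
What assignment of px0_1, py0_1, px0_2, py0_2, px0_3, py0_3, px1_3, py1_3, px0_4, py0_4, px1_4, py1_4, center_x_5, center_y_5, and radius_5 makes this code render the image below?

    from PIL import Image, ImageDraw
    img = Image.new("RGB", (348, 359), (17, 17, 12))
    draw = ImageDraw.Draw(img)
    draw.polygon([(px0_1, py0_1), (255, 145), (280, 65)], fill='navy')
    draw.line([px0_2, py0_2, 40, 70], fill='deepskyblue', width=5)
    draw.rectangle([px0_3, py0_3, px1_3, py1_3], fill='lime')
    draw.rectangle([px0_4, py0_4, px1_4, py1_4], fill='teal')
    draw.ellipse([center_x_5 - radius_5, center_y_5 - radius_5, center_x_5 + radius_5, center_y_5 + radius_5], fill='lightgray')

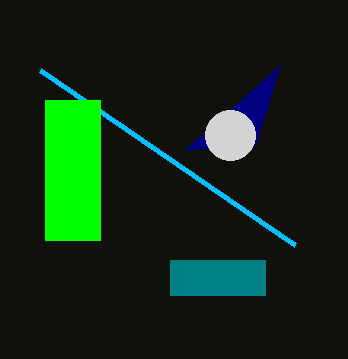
px0_1 = 185
py0_1 = 150
px0_2 = 295
py0_2 = 245
px0_3 = 45
py0_3 = 100
px1_3 = 100
py1_3 = 240
px0_4 = 170
py0_4 = 260
px1_4 = 265
py1_4 = 295
center_x_5 = 230
center_y_5 = 135
radius_5 = 25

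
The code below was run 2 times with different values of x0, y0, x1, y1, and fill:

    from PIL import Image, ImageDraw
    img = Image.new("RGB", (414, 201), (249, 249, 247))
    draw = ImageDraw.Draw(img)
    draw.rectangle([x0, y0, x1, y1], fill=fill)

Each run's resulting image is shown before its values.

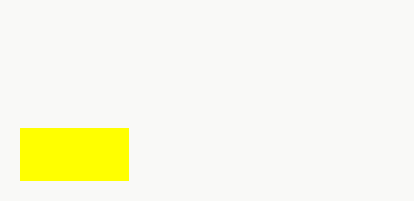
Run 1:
x0 = 20, y0 = 128, x1 = 128, y1 = 180, fill = 'yellow'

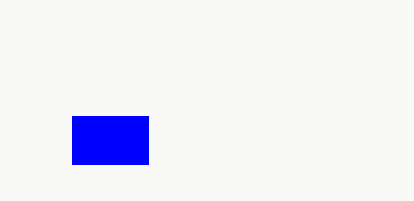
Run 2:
x0 = 72, y0 = 116, x1 = 148, y1 = 164, fill = 'blue'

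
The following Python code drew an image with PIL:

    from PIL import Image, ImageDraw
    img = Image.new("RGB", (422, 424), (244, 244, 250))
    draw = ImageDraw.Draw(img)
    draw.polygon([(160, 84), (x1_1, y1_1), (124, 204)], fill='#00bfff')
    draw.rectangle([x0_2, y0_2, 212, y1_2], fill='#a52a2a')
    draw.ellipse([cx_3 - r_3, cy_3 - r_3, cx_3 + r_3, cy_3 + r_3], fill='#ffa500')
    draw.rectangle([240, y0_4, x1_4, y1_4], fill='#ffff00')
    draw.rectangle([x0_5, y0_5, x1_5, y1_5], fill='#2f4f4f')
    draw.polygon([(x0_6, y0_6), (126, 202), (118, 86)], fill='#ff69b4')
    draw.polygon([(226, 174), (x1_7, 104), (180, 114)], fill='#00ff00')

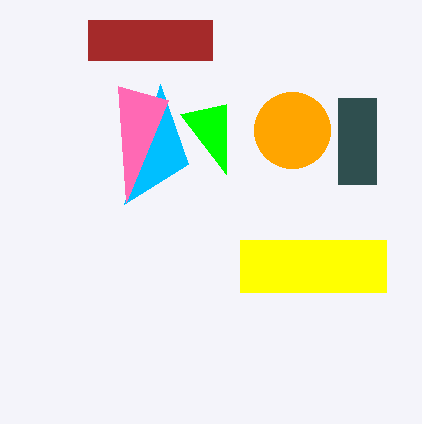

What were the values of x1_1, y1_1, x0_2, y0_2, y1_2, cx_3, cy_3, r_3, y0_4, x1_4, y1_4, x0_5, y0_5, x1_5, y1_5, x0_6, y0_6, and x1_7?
x1_1 = 188; y1_1 = 164; x0_2 = 88; y0_2 = 20; y1_2 = 60; cx_3 = 292; cy_3 = 130; r_3 = 38; y0_4 = 240; x1_4 = 386; y1_4 = 292; x0_5 = 338; y0_5 = 98; x1_5 = 376; y1_5 = 184; x0_6 = 168; y0_6 = 100; x1_7 = 226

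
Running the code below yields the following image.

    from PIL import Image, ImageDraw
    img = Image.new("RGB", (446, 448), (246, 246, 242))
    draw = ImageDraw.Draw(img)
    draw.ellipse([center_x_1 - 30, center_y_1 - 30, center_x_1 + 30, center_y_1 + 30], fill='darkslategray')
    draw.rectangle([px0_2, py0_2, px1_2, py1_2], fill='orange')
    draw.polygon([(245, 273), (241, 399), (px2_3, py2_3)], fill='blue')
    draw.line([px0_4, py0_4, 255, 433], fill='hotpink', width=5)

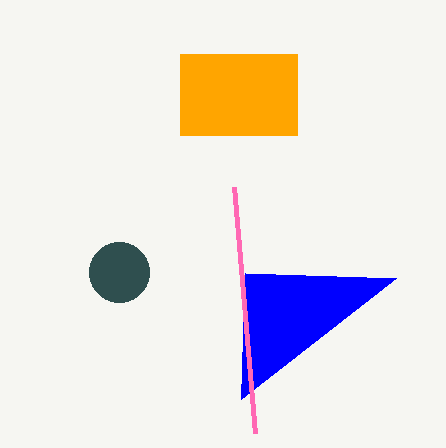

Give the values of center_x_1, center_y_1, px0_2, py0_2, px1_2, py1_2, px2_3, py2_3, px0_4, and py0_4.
center_x_1 = 119
center_y_1 = 272
px0_2 = 180
py0_2 = 54
px1_2 = 297
py1_2 = 135
px2_3 = 396
py2_3 = 278
px0_4 = 234
py0_4 = 187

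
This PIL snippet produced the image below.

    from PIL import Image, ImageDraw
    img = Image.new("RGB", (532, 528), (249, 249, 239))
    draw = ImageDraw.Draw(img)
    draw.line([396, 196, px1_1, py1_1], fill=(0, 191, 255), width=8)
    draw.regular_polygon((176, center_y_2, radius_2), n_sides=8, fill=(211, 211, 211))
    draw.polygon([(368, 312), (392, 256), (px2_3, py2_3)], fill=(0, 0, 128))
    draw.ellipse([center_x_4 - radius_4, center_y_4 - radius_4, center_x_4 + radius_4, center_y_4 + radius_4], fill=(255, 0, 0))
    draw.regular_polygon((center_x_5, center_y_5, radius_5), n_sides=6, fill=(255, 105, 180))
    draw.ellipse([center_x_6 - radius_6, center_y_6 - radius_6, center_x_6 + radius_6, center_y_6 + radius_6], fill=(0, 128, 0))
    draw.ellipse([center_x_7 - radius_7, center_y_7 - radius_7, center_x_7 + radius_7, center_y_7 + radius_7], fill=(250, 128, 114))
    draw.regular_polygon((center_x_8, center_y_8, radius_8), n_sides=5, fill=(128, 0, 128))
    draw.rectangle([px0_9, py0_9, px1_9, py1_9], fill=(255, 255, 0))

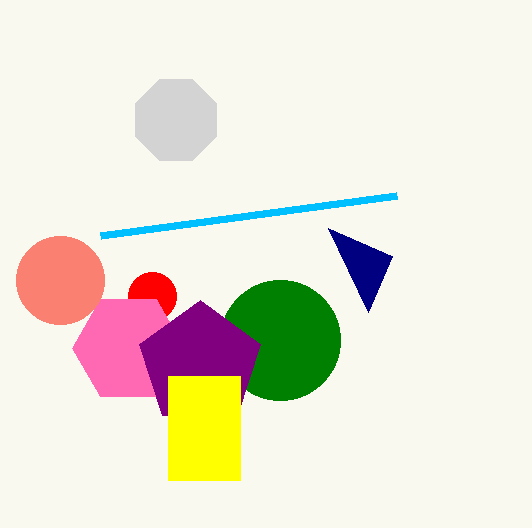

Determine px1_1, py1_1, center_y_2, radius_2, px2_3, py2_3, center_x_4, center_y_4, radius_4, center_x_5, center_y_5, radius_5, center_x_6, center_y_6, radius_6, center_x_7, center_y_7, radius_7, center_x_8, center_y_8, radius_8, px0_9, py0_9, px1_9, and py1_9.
px1_1 = 100, py1_1 = 236, center_y_2 = 120, radius_2 = 44, px2_3 = 328, py2_3 = 228, center_x_4 = 152, center_y_4 = 296, radius_4 = 24, center_x_5 = 128, center_y_5 = 348, radius_5 = 56, center_x_6 = 280, center_y_6 = 340, radius_6 = 60, center_x_7 = 60, center_y_7 = 280, radius_7 = 44, center_x_8 = 200, center_y_8 = 364, radius_8 = 64, px0_9 = 168, py0_9 = 376, px1_9 = 240, py1_9 = 480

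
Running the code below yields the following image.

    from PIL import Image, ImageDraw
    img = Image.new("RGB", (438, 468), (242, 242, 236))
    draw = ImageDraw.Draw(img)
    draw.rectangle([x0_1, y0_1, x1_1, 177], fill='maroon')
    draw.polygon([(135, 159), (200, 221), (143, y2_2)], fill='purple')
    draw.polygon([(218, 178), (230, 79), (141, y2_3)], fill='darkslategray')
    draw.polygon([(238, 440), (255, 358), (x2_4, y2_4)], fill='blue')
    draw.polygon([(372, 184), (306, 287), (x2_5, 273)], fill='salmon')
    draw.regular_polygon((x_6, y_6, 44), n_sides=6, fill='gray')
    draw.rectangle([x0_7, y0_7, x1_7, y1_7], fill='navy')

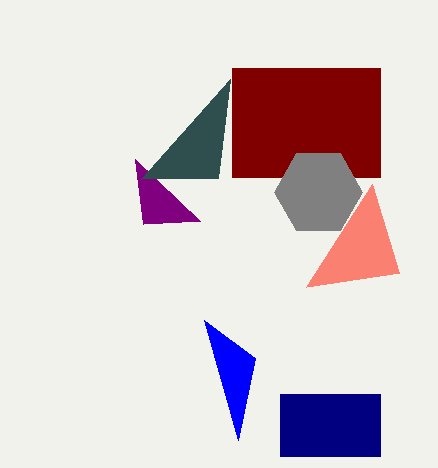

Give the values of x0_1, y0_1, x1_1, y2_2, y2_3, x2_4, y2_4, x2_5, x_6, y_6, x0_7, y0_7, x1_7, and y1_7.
x0_1 = 232; y0_1 = 68; x1_1 = 380; y2_2 = 224; y2_3 = 179; x2_4 = 204; y2_4 = 320; x2_5 = 399; x_6 = 318; y_6 = 192; x0_7 = 280; y0_7 = 394; x1_7 = 380; y1_7 = 456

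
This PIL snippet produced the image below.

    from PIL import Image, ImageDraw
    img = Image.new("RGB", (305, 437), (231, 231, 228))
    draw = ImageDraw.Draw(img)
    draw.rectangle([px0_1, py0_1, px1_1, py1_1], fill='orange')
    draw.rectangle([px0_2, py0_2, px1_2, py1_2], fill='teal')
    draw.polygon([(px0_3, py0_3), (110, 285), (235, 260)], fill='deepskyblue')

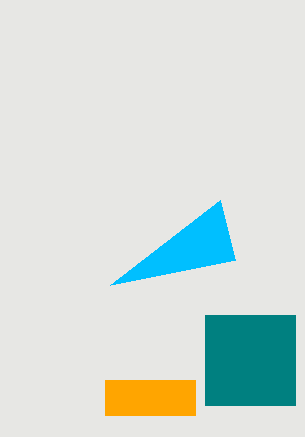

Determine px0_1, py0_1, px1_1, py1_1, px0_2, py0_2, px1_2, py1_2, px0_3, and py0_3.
px0_1 = 105
py0_1 = 380
px1_1 = 195
py1_1 = 415
px0_2 = 205
py0_2 = 315
px1_2 = 295
py1_2 = 405
px0_3 = 220
py0_3 = 200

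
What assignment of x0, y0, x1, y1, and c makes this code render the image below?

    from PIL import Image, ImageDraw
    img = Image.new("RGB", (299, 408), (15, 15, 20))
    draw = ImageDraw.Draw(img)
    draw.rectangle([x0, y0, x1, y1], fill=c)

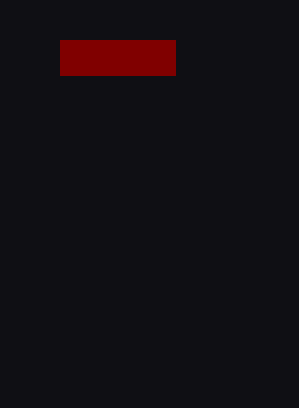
x0 = 60
y0 = 40
x1 = 175
y1 = 75
c = 'maroon'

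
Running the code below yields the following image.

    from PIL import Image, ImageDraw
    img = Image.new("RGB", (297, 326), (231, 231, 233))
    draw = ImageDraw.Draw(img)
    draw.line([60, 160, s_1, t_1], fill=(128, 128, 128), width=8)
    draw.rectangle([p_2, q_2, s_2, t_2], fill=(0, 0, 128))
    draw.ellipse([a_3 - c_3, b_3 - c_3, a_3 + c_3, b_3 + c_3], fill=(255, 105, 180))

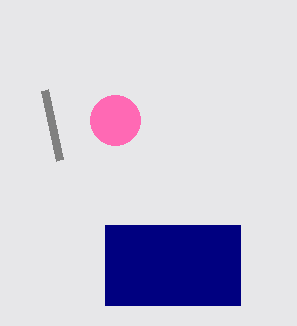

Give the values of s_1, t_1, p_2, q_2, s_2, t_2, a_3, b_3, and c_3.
s_1 = 45
t_1 = 90
p_2 = 105
q_2 = 225
s_2 = 240
t_2 = 305
a_3 = 115
b_3 = 120
c_3 = 25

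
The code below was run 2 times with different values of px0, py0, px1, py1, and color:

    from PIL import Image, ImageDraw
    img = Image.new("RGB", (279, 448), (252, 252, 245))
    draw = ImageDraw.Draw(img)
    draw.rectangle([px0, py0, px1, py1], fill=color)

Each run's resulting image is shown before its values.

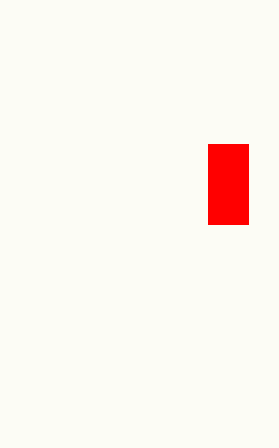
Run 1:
px0 = 208, py0 = 144, px1 = 248, py1 = 224, color = 'red'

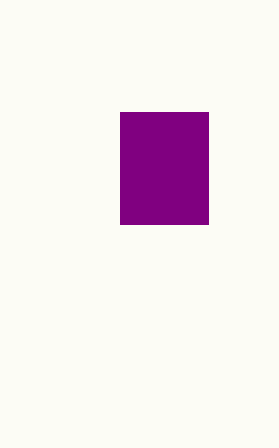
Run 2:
px0 = 120; py0 = 112; px1 = 208; py1 = 224; color = 'purple'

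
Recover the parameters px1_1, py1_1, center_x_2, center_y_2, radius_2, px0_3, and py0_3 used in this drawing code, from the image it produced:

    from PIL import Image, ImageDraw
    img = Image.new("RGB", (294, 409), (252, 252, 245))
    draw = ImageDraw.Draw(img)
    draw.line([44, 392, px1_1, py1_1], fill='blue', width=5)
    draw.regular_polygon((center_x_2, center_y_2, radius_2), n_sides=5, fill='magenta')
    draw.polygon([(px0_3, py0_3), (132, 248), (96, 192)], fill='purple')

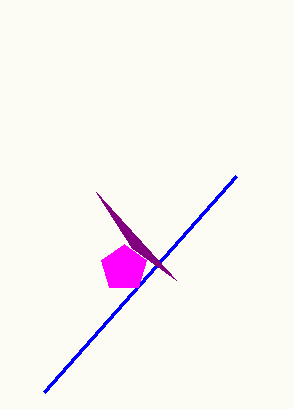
px1_1 = 236
py1_1 = 176
center_x_2 = 124
center_y_2 = 268
radius_2 = 24
px0_3 = 176
py0_3 = 280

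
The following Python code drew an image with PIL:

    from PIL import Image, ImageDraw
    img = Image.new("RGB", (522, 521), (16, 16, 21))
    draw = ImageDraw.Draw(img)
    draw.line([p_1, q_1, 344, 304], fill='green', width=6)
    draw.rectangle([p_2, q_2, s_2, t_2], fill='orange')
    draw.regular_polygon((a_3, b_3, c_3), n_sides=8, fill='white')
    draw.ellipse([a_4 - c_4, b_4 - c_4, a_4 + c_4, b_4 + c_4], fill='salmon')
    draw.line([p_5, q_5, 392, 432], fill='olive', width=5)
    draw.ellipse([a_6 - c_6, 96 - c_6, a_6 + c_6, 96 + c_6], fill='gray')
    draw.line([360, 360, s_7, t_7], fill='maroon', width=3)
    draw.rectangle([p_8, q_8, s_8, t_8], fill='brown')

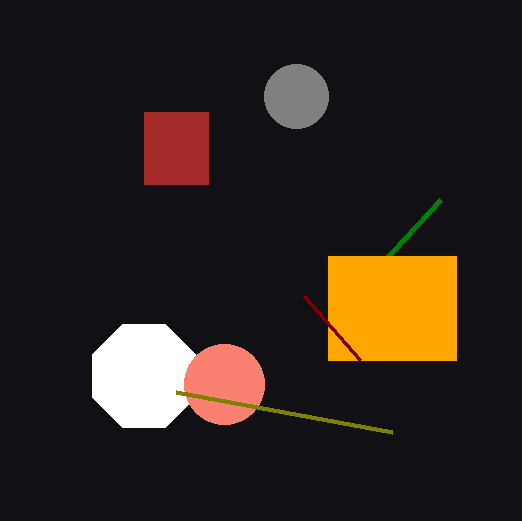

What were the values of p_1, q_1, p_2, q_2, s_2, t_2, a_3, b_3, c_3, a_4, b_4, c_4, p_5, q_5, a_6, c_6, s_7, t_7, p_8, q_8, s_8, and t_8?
p_1 = 440, q_1 = 200, p_2 = 328, q_2 = 256, s_2 = 456, t_2 = 360, a_3 = 144, b_3 = 376, c_3 = 56, a_4 = 224, b_4 = 384, c_4 = 40, p_5 = 176, q_5 = 392, a_6 = 296, c_6 = 32, s_7 = 304, t_7 = 296, p_8 = 144, q_8 = 112, s_8 = 208, t_8 = 184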